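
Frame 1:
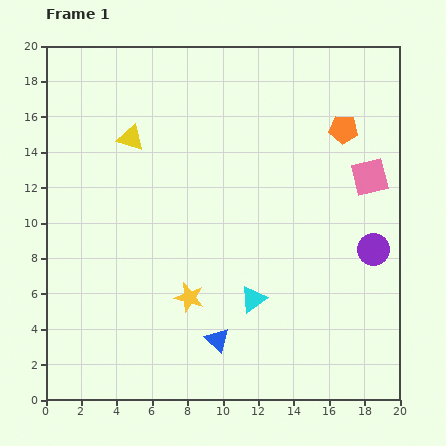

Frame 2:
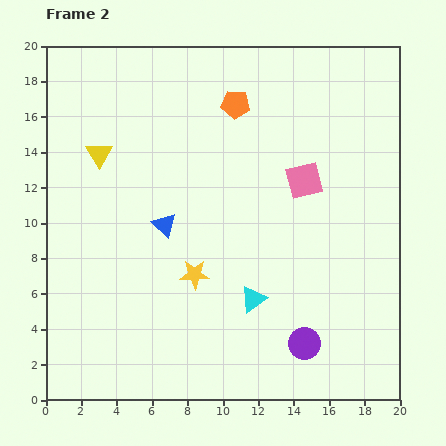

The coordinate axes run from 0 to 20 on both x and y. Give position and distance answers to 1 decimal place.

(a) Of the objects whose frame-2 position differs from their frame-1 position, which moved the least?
the yellow star

(moved 1.3)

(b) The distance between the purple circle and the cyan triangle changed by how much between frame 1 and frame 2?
-3.6

Distance in frame 1: 7.4. Distance in frame 2: 3.8.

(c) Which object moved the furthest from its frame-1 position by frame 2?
the blue triangle

(moved 7.2; next 6.6)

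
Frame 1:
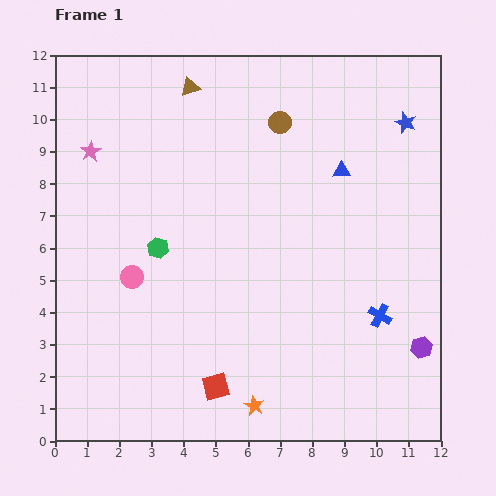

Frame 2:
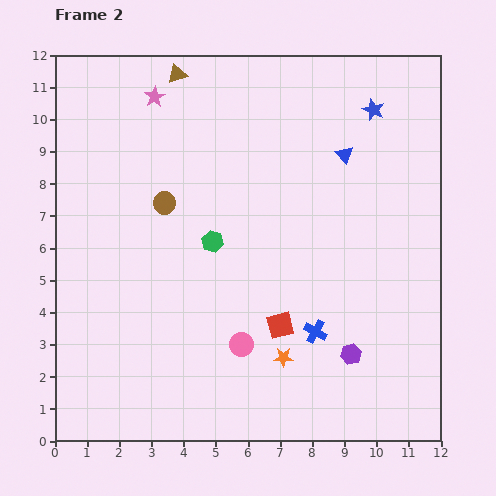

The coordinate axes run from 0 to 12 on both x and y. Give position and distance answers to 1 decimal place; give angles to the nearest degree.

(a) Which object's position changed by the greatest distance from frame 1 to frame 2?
the brown circle

(moved 4.4; next 4.0)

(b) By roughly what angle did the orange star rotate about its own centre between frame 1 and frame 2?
27° counter-clockwise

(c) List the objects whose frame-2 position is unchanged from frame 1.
none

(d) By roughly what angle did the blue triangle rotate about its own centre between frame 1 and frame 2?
50° clockwise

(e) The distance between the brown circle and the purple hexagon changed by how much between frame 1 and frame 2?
-0.8

Distance in frame 1: 8.3. Distance in frame 2: 7.5.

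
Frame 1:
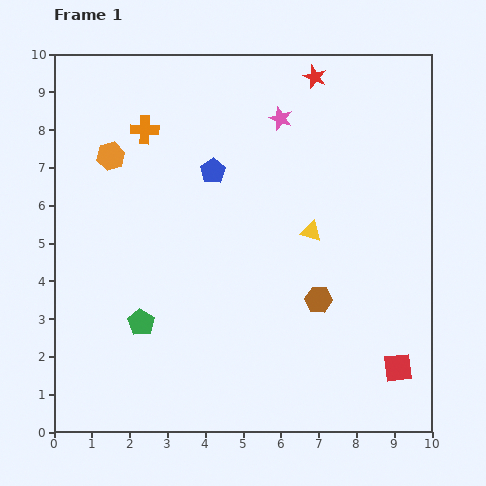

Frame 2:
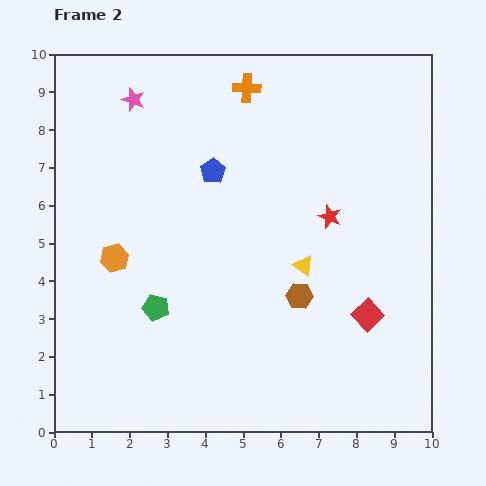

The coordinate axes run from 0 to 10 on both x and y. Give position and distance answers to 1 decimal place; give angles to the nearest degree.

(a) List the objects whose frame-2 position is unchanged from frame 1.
the blue pentagon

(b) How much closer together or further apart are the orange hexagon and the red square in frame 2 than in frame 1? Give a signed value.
-2.5

Distance in frame 1: 9.4. Distance in frame 2: 6.9.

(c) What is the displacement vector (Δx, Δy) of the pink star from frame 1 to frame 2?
(-3.9, 0.5)

The pink star was at (6.0, 8.3) in frame 1 and (2.1, 8.8) in frame 2.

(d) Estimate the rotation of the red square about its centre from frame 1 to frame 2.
37° counter-clockwise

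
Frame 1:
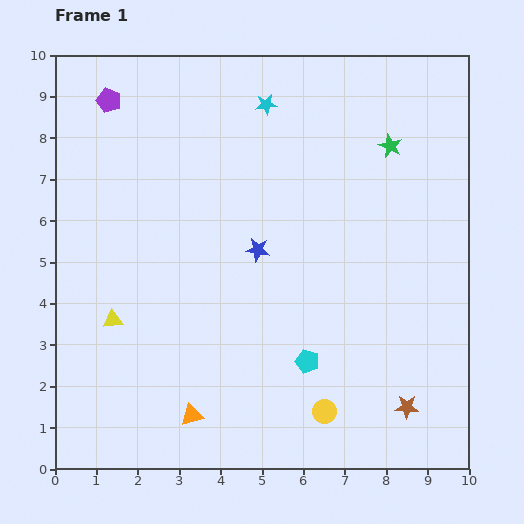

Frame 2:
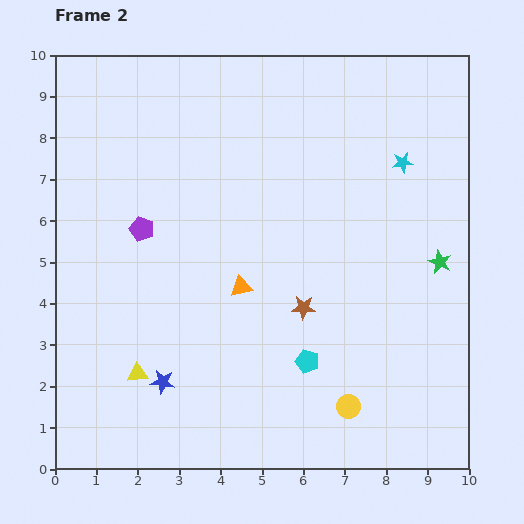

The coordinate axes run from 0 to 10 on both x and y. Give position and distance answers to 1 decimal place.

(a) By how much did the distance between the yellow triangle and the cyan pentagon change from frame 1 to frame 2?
-0.7

Distance in frame 1: 4.8. Distance in frame 2: 4.1.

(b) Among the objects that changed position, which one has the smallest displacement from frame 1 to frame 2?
the yellow circle

(moved 0.6)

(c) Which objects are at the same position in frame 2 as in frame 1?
the cyan pentagon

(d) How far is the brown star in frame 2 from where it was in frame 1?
3.5

The brown star moved from (8.5, 1.5) to (6.0, 3.9), a distance of √(2.5² + 2.4²) ≈ 3.5.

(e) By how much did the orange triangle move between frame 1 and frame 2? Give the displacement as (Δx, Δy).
(1.2, 3.1)

The orange triangle was at (3.3, 1.3) in frame 1 and (4.5, 4.4) in frame 2.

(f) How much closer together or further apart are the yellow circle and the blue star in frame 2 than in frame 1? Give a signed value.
+0.3

Distance in frame 1: 4.2. Distance in frame 2: 4.5.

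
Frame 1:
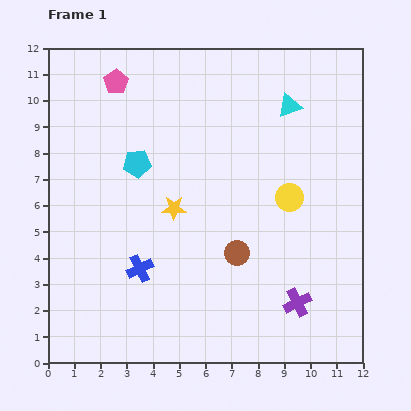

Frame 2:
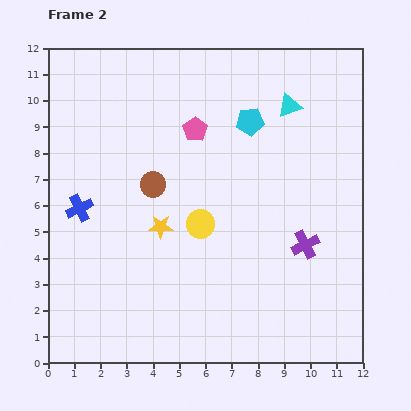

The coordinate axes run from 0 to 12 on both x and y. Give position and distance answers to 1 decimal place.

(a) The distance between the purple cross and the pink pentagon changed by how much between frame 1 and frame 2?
-4.8

Distance in frame 1: 10.9. Distance in frame 2: 6.1.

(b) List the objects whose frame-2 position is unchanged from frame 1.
the cyan triangle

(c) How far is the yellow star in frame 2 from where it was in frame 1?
0.9

The yellow star moved from (4.8, 5.9) to (4.3, 5.2), a distance of √(0.5² + 0.7²) ≈ 0.9.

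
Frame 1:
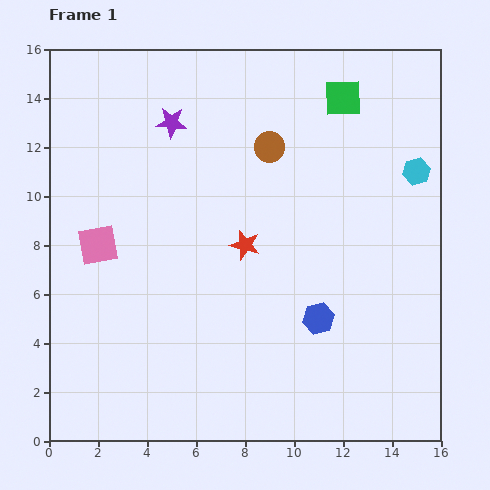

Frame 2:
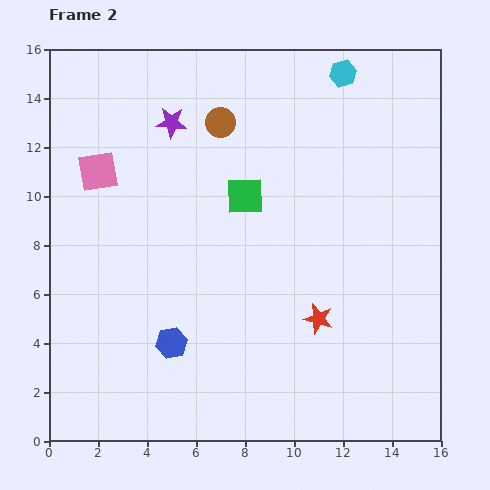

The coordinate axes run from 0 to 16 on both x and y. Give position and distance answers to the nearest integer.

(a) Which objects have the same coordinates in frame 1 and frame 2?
the purple star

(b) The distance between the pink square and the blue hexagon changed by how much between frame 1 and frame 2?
-1

Distance in frame 1: 9. Distance in frame 2: 8.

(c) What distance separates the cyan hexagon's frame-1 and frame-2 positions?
5

The cyan hexagon moved from (15, 11) to (12, 15), a distance of √(3² + 4²) ≈ 5.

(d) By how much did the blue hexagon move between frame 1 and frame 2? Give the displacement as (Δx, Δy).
(-6, -1)

The blue hexagon was at (11, 5) in frame 1 and (5, 4) in frame 2.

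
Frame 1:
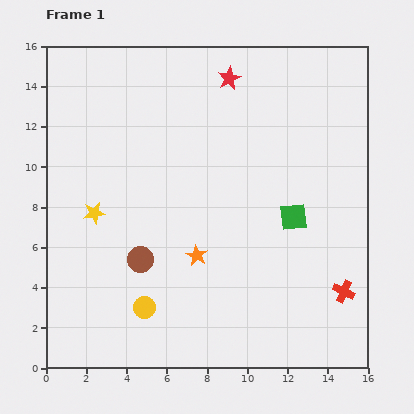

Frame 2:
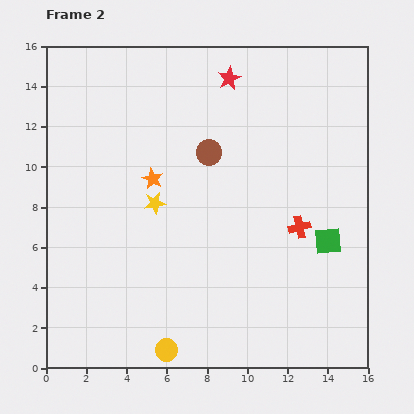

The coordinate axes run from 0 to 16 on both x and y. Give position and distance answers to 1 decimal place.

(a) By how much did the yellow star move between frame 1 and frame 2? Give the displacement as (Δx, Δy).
(3.0, 0.5)

The yellow star was at (2.4, 7.7) in frame 1 and (5.4, 8.2) in frame 2.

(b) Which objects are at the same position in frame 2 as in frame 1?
the red star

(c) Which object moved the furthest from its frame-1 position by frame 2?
the brown circle

(moved 6.3; next 4.4)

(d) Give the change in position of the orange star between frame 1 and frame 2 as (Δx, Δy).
(-2.2, 3.8)

The orange star was at (7.5, 5.6) in frame 1 and (5.3, 9.4) in frame 2.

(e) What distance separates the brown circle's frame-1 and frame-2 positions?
6.3

The brown circle moved from (4.7, 5.4) to (8.1, 10.7), a distance of √(3.4² + 5.3²) ≈ 6.3.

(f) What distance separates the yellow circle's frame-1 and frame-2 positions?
2.4

The yellow circle moved from (4.9, 3.0) to (6.0, 0.9), a distance of √(1.1² + 2.1²) ≈ 2.4.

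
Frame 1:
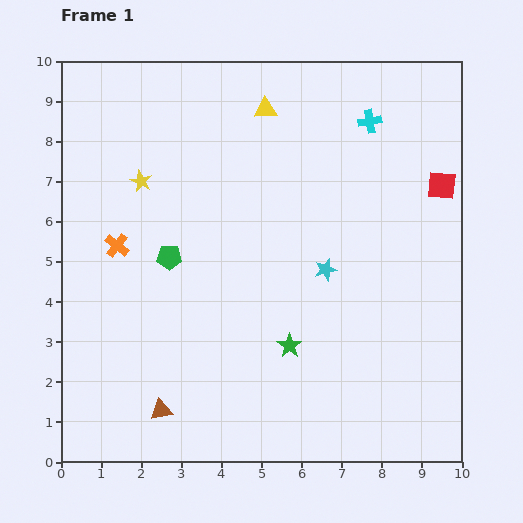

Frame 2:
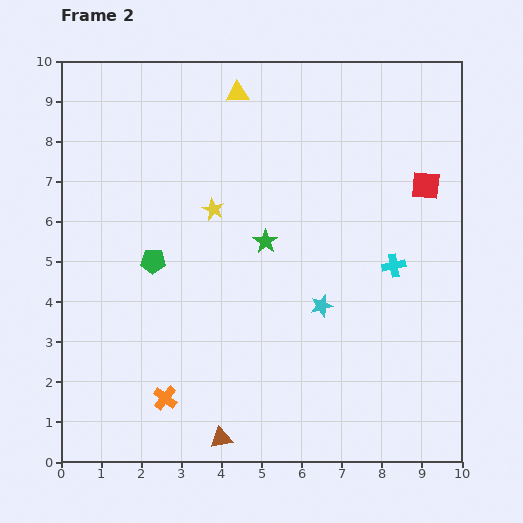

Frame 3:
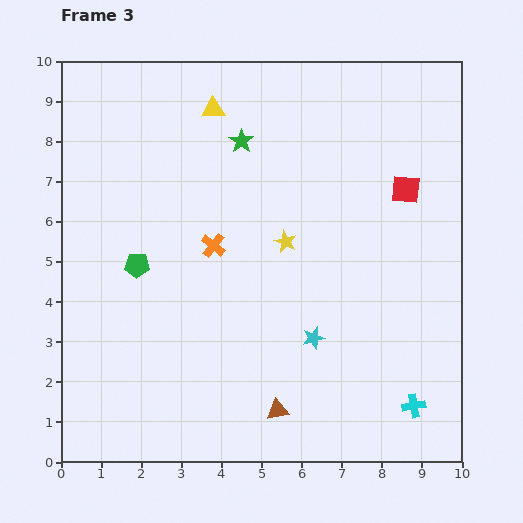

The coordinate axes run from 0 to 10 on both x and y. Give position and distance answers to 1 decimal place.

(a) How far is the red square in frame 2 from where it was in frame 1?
0.4

The red square moved from (9.5, 6.9) to (9.1, 6.9), a distance of √(0.4² + 0.0²) ≈ 0.4.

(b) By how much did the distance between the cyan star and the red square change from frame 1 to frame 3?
+0.8

Distance in frame 1: 3.6. Distance in frame 3: 4.4.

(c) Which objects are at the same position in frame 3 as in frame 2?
none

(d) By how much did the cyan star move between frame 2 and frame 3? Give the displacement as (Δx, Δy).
(-0.2, -0.8)

The cyan star was at (6.5, 3.9) in frame 2 and (6.3, 3.1) in frame 3.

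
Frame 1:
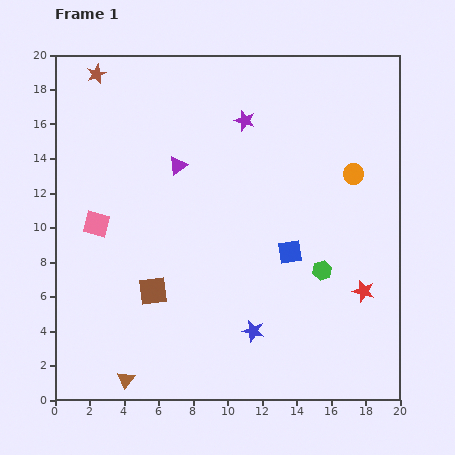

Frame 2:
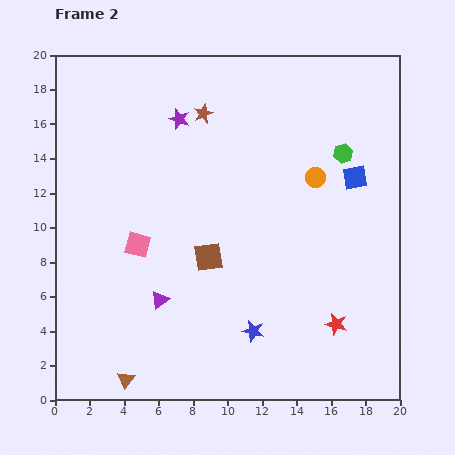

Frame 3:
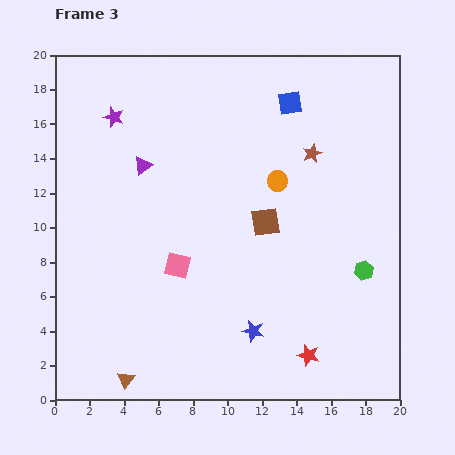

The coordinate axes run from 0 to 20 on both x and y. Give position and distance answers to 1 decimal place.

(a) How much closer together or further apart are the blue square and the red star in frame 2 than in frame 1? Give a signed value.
+3.7

Distance in frame 1: 4.9. Distance in frame 2: 8.6.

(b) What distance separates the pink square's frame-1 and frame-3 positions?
5.3

The pink square moved from (2.4, 10.2) to (7.1, 7.8), a distance of √(4.7² + 2.4²) ≈ 5.3.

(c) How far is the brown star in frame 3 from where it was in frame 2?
6.7

The brown star moved from (8.6, 16.6) to (14.9, 14.3), a distance of √(6.3² + 2.3²) ≈ 6.7.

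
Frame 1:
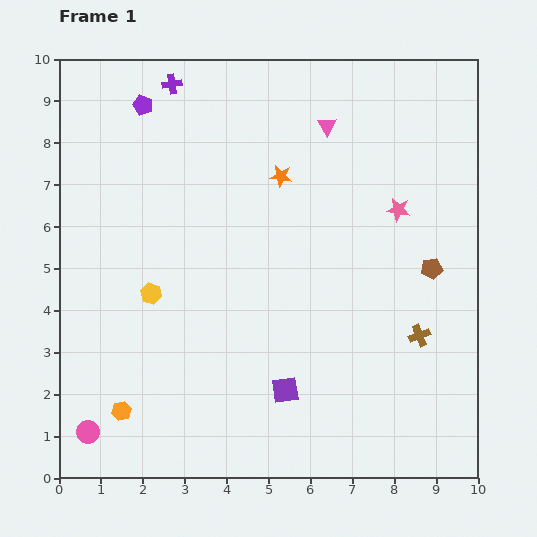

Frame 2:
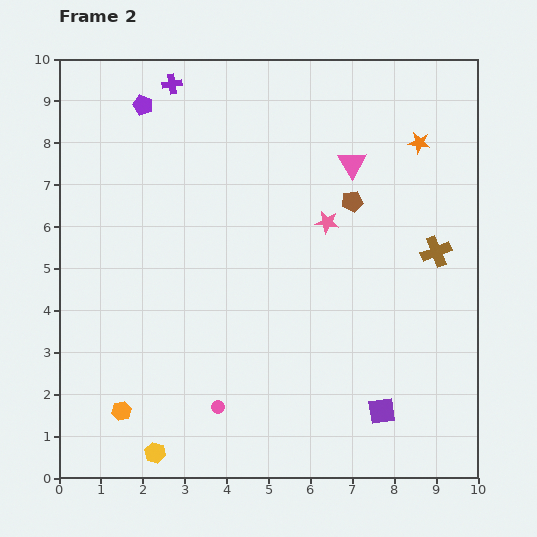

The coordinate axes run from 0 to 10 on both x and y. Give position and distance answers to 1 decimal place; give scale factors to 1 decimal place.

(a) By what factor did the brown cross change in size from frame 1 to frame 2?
1.4×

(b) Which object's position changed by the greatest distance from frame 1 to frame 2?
the yellow hexagon

(moved 3.8; next 3.4)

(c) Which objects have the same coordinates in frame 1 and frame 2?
the purple cross, the purple pentagon, the orange hexagon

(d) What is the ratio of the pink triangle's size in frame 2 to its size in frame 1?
1.5×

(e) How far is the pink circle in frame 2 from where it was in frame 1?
3.2

The pink circle moved from (0.7, 1.1) to (3.8, 1.7), a distance of √(3.1² + 0.6²) ≈ 3.2.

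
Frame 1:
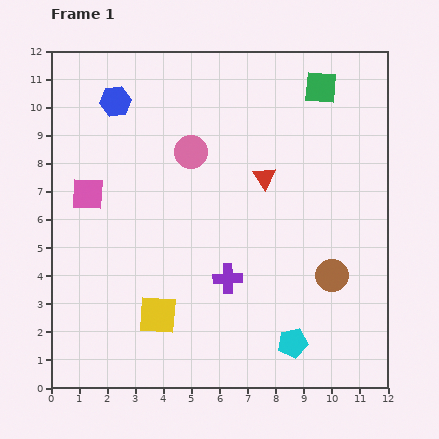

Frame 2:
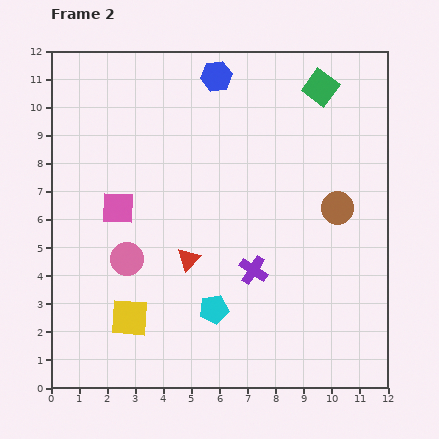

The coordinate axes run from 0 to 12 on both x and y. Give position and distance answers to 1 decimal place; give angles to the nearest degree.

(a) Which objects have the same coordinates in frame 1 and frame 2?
the green square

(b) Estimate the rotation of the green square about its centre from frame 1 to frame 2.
30° clockwise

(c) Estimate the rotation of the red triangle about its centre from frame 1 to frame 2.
19° clockwise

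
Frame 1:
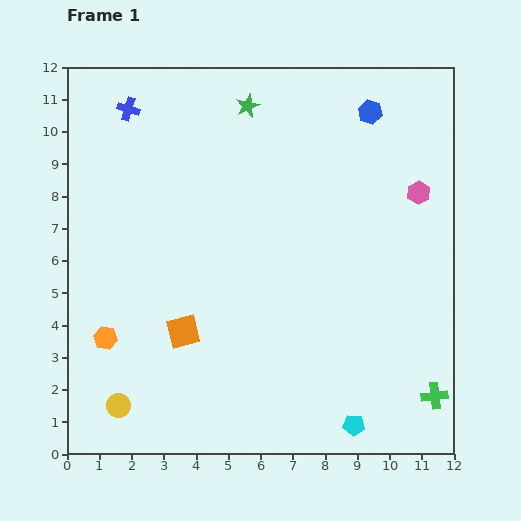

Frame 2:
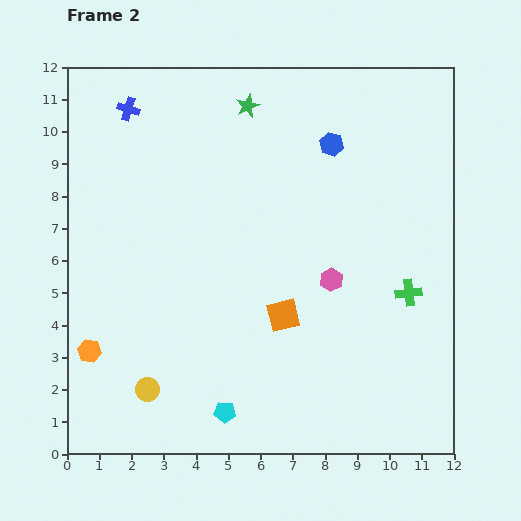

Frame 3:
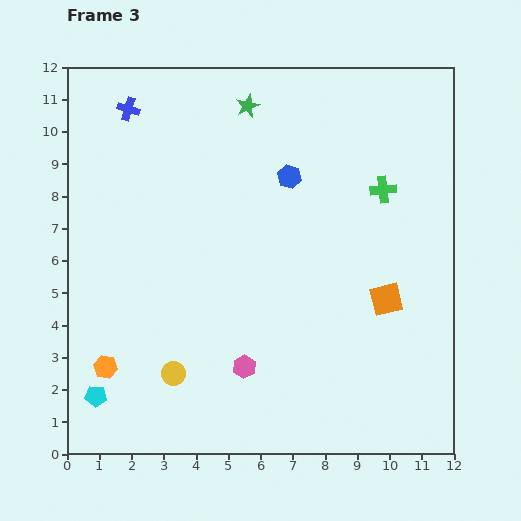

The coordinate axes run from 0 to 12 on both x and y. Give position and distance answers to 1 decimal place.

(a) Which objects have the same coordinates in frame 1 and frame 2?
the green star, the blue cross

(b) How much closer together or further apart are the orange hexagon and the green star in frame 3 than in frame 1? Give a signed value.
+0.8

Distance in frame 1: 8.4. Distance in frame 3: 9.2.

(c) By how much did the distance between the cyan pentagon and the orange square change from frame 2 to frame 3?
+6.0

Distance in frame 2: 3.5. Distance in frame 3: 9.5.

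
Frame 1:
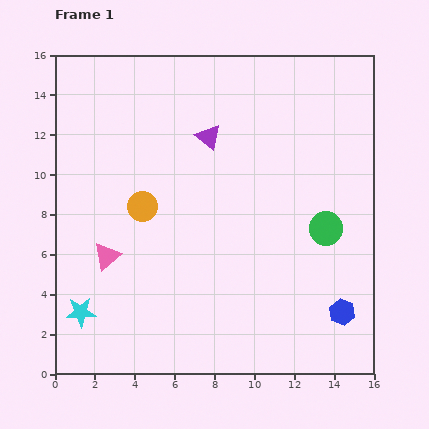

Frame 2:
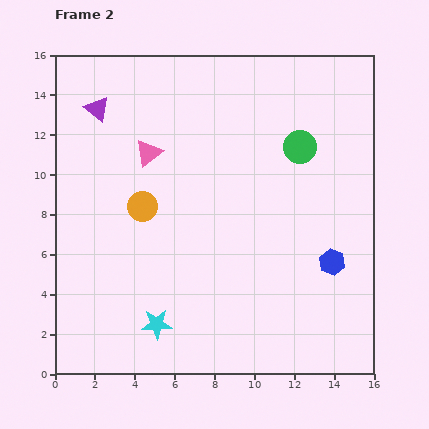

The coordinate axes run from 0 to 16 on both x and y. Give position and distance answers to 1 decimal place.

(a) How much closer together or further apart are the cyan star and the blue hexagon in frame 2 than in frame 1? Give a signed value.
-3.8

Distance in frame 1: 13.1. Distance in frame 2: 9.3.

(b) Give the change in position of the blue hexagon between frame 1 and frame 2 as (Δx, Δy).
(-0.5, 2.5)

The blue hexagon was at (14.4, 3.1) in frame 1 and (13.9, 5.6) in frame 2.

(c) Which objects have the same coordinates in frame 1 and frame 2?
the orange circle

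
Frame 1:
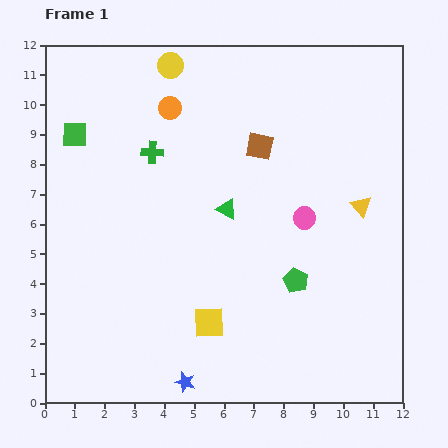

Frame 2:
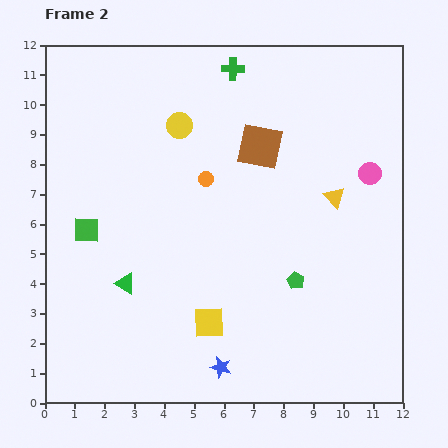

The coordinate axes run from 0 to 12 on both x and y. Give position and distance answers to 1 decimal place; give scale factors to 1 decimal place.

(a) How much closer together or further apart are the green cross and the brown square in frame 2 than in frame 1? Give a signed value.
-0.8

Distance in frame 1: 3.6. Distance in frame 2: 2.8.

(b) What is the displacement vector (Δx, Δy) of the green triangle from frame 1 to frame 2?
(-3.4, -2.5)

The green triangle was at (6.1, 6.5) in frame 1 and (2.7, 4.0) in frame 2.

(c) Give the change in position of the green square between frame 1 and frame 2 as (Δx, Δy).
(0.4, -3.2)

The green square was at (1.0, 9.0) in frame 1 and (1.4, 5.8) in frame 2.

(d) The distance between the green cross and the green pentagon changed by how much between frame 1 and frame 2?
+1.0

Distance in frame 1: 6.4. Distance in frame 2: 7.4.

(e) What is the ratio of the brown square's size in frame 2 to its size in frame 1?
1.6×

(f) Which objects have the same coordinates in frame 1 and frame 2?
the brown square, the green pentagon, the yellow square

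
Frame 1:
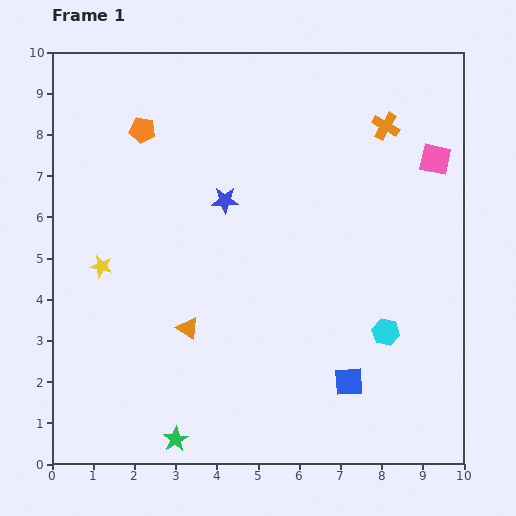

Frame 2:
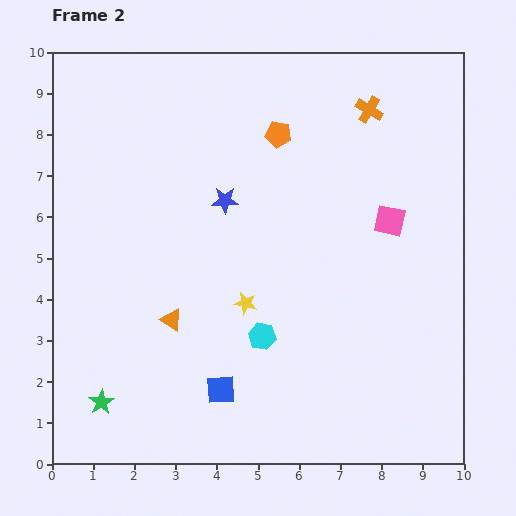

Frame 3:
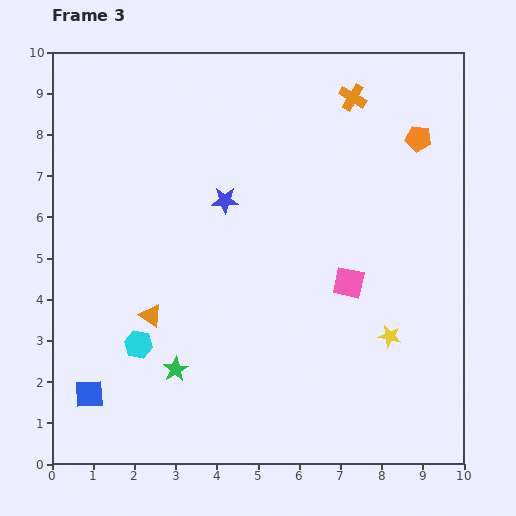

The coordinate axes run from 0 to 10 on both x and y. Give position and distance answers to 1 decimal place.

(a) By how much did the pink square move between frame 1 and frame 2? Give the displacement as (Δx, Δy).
(-1.1, -1.5)

The pink square was at (9.3, 7.4) in frame 1 and (8.2, 5.9) in frame 2.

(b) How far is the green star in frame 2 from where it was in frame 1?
2.0

The green star moved from (3.0, 0.6) to (1.2, 1.5), a distance of √(1.8² + 0.9²) ≈ 2.0.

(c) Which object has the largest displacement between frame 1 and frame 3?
the yellow star

(moved 7.2; next 6.7)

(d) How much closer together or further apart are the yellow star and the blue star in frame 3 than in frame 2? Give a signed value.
+2.7

Distance in frame 2: 2.5. Distance in frame 3: 5.2.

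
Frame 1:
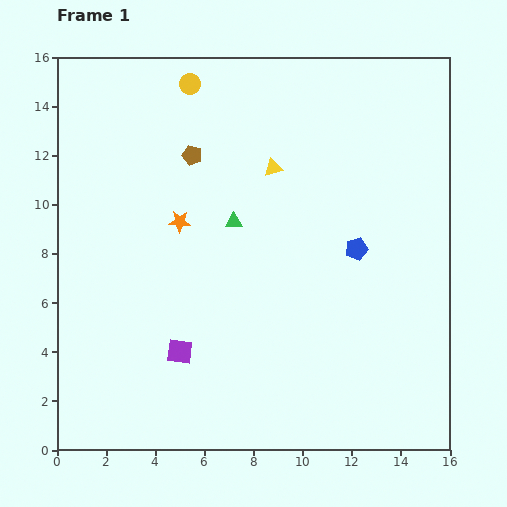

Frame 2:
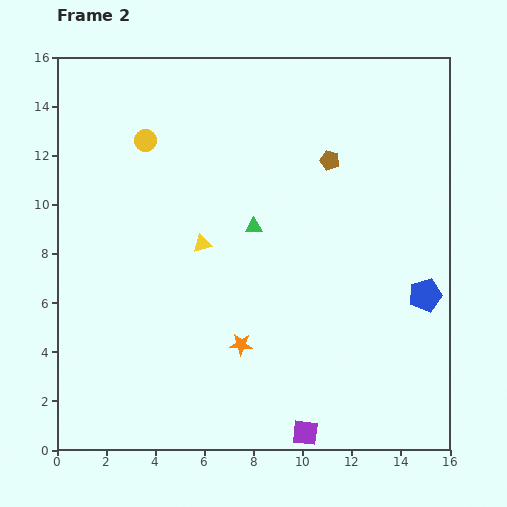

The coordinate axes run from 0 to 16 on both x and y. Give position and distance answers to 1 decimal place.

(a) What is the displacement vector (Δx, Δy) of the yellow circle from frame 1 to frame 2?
(-1.8, -2.3)

The yellow circle was at (5.4, 14.9) in frame 1 and (3.6, 12.6) in frame 2.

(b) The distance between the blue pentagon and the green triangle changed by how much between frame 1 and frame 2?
+2.4

Distance in frame 1: 5.1. Distance in frame 2: 7.5.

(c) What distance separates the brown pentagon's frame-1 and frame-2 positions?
5.6

The brown pentagon moved from (5.5, 12.0) to (11.1, 11.8), a distance of √(5.6² + 0.2²) ≈ 5.6.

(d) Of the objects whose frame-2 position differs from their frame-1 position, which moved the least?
the green triangle

(moved 0.8)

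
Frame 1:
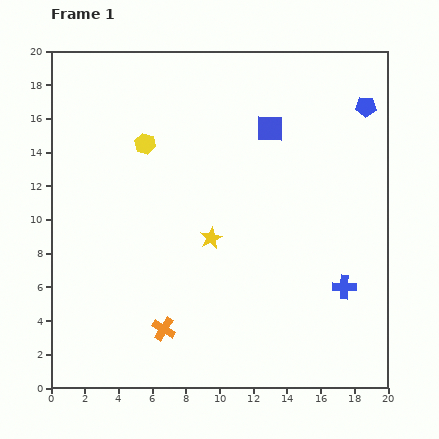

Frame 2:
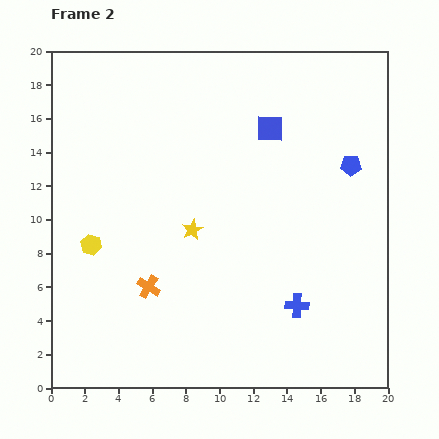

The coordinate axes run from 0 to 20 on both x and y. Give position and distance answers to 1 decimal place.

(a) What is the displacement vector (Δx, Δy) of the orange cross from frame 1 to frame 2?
(-0.9, 2.5)

The orange cross was at (6.7, 3.5) in frame 1 and (5.8, 6.0) in frame 2.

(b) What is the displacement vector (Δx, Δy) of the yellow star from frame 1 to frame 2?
(-1.1, 0.5)

The yellow star was at (9.5, 8.9) in frame 1 and (8.4, 9.4) in frame 2.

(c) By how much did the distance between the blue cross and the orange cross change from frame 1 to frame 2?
-2.1

Distance in frame 1: 11.0. Distance in frame 2: 8.9.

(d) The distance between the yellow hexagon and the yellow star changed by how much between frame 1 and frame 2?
-0.7

Distance in frame 1: 6.8. Distance in frame 2: 6.1.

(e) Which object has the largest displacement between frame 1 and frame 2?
the yellow hexagon

(moved 6.8; next 3.6)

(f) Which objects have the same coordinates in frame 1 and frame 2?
the blue square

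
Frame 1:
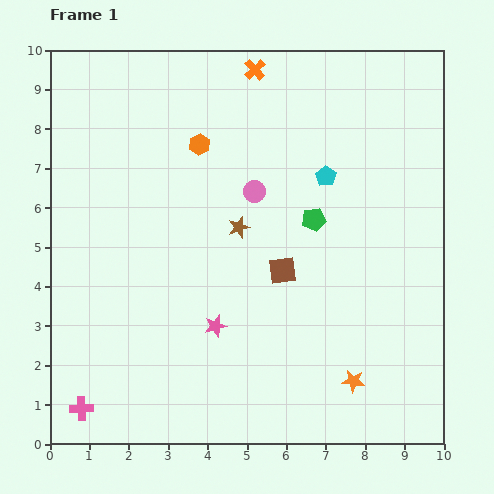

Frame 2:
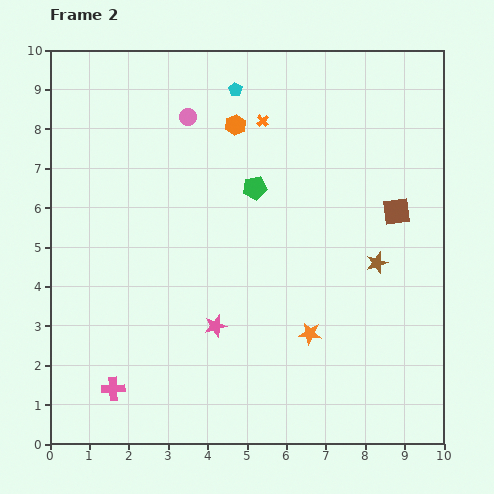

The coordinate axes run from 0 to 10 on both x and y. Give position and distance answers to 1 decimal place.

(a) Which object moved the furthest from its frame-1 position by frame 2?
the brown star

(moved 3.6; next 3.3)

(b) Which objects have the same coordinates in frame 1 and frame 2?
the pink star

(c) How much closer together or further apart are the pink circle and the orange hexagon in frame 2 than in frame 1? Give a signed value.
-0.6

Distance in frame 1: 1.8. Distance in frame 2: 1.2.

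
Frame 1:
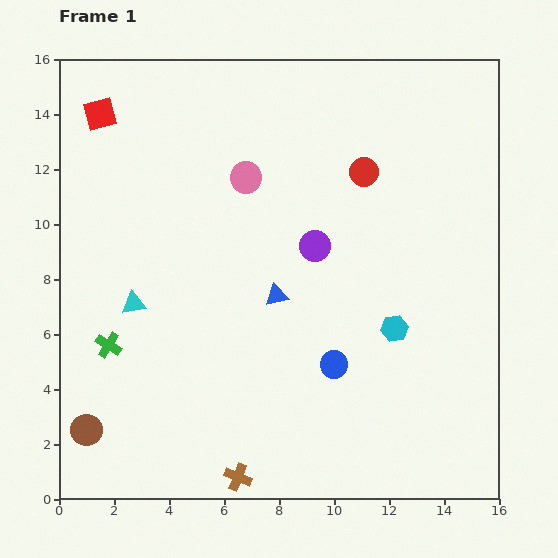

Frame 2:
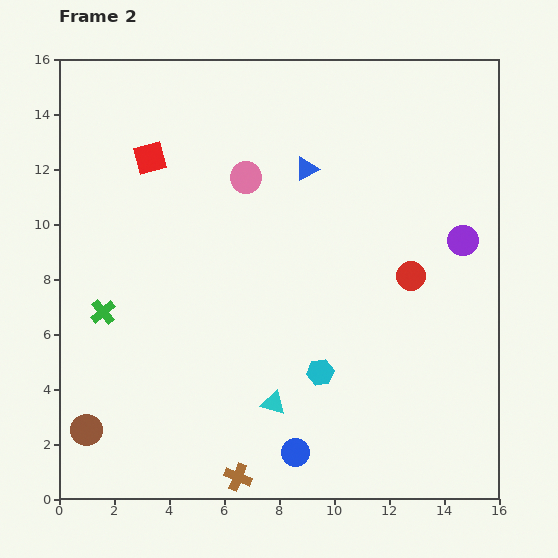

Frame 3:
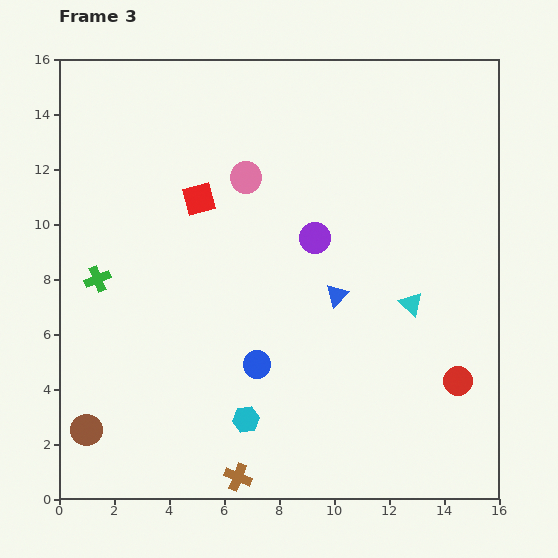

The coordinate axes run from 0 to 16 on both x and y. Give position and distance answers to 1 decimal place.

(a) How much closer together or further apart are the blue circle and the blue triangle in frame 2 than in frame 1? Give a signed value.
+7.0

Distance in frame 1: 3.3. Distance in frame 2: 10.3.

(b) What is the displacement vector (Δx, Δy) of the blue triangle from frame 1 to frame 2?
(1.1, 4.6)

The blue triangle was at (7.9, 7.4) in frame 1 and (9.0, 12.0) in frame 2.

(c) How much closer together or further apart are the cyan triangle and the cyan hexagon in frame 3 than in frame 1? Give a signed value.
-2.2

Distance in frame 1: 9.5. Distance in frame 3: 7.3.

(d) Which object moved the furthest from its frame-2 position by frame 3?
the cyan triangle

(moved 6.2; next 5.4)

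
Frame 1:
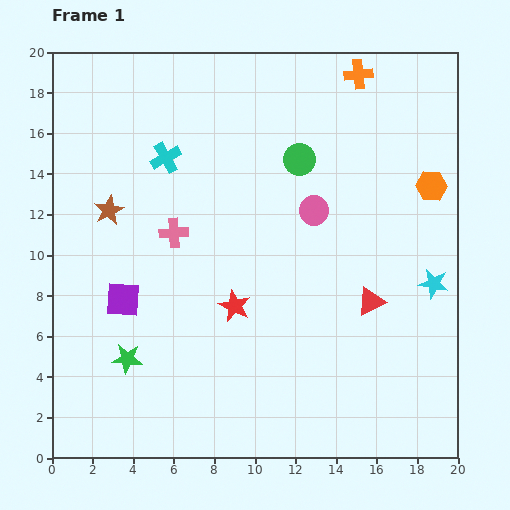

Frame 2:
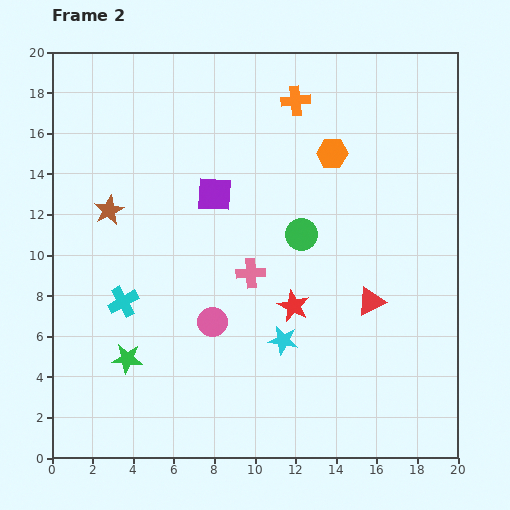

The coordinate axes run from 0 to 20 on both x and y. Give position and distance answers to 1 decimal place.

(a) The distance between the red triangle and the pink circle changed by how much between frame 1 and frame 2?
+2.6

Distance in frame 1: 5.3. Distance in frame 2: 7.9.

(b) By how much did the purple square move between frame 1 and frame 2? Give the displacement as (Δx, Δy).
(4.5, 5.2)

The purple square was at (3.5, 7.8) in frame 1 and (8.0, 13.0) in frame 2.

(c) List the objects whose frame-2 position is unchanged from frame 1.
the red triangle, the brown star, the green star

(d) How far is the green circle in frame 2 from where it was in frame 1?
3.7

The green circle moved from (12.2, 14.7) to (12.3, 11.0), a distance of √(0.1² + 3.7²) ≈ 3.7.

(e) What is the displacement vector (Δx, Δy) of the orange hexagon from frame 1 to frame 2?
(-4.9, 1.6)

The orange hexagon was at (18.7, 13.4) in frame 1 and (13.8, 15.0) in frame 2.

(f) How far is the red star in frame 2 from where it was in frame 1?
2.9

The red star moved from (9.0, 7.5) to (11.9, 7.5), a distance of √(2.9² + 0.0²) ≈ 2.9.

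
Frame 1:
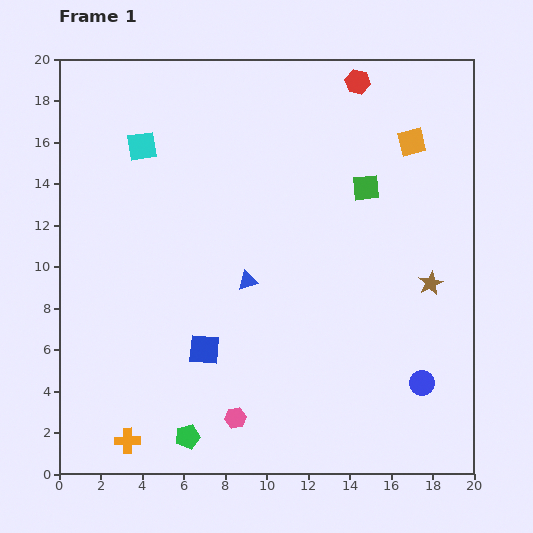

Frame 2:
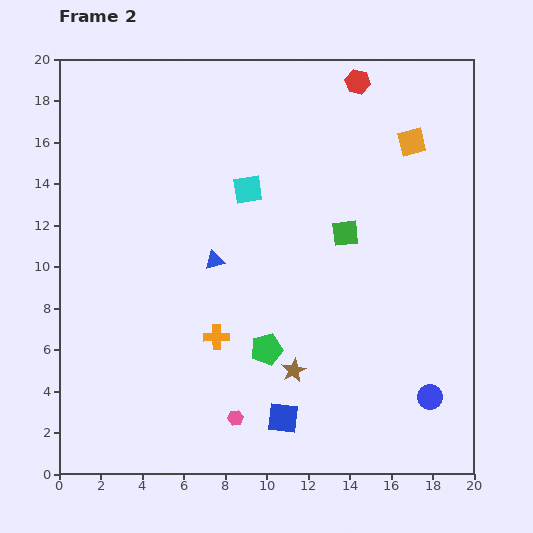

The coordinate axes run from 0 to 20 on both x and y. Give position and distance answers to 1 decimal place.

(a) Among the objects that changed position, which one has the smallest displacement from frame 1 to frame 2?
the blue circle

(moved 0.8)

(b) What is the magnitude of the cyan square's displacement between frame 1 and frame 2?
5.5

The cyan square moved from (4.0, 15.8) to (9.1, 13.7), a distance of √(5.1² + 2.1²) ≈ 5.5.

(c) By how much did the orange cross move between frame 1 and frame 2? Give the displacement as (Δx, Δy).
(4.3, 5.0)

The orange cross was at (3.3, 1.6) in frame 1 and (7.6, 6.6) in frame 2.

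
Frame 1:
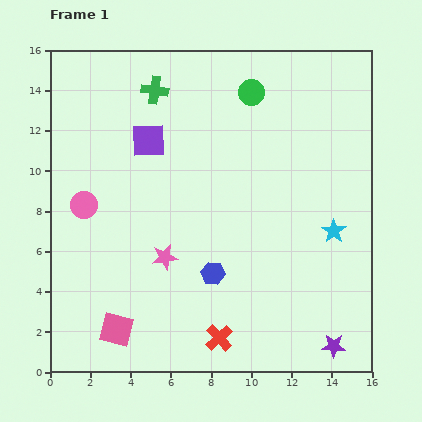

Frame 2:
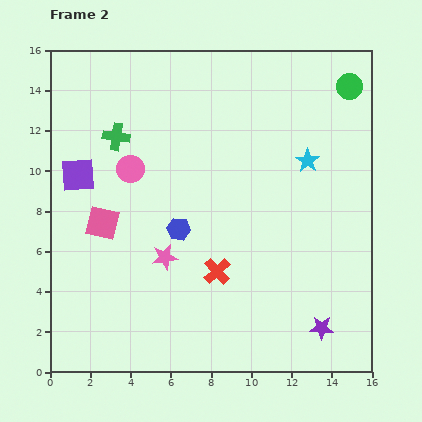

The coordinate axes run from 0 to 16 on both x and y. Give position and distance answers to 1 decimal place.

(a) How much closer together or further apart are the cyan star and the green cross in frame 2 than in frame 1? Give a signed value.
-1.7

Distance in frame 1: 11.3. Distance in frame 2: 9.6.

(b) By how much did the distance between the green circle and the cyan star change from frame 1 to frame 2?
-3.7

Distance in frame 1: 8.0. Distance in frame 2: 4.3.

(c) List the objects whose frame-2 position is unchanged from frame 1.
the pink star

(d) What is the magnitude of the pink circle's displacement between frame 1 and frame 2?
2.9

The pink circle moved from (1.7, 8.3) to (4.0, 10.1), a distance of √(2.3² + 1.8²) ≈ 2.9.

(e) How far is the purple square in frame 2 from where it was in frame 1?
3.9

The purple square moved from (4.9, 11.5) to (1.4, 9.8), a distance of √(3.5² + 1.7²) ≈ 3.9.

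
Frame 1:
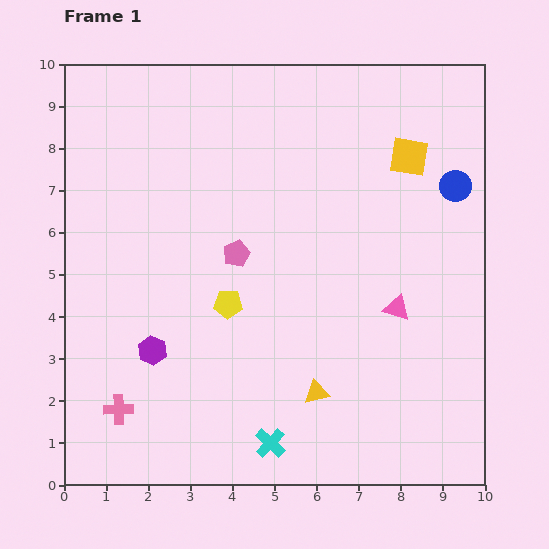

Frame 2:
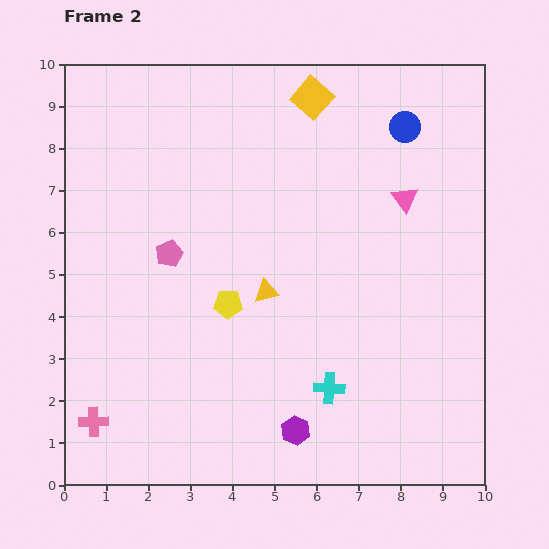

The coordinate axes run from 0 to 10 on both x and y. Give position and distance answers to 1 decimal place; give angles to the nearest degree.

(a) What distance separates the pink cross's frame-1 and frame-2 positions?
0.7

The pink cross moved from (1.3, 1.8) to (0.7, 1.5), a distance of √(0.6² + 0.3²) ≈ 0.7.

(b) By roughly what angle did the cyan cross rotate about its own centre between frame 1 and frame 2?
39° counter-clockwise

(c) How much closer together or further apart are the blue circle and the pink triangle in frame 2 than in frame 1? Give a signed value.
-1.5

Distance in frame 1: 3.2. Distance in frame 2: 1.7.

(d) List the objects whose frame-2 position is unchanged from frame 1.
the yellow pentagon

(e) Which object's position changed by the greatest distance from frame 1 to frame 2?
the purple hexagon

(moved 3.9; next 2.7)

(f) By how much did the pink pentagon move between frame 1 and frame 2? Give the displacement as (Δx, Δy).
(-1.6, 0.0)

The pink pentagon was at (4.1, 5.5) in frame 1 and (2.5, 5.5) in frame 2.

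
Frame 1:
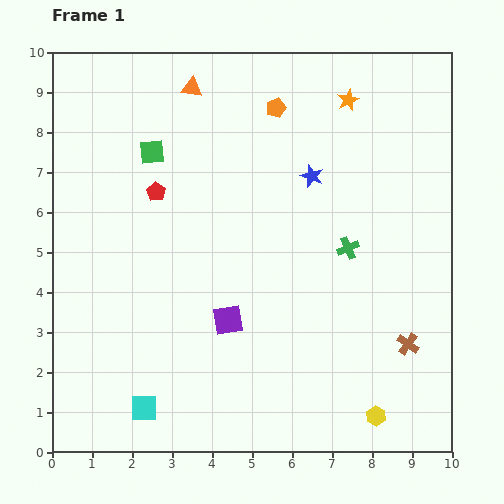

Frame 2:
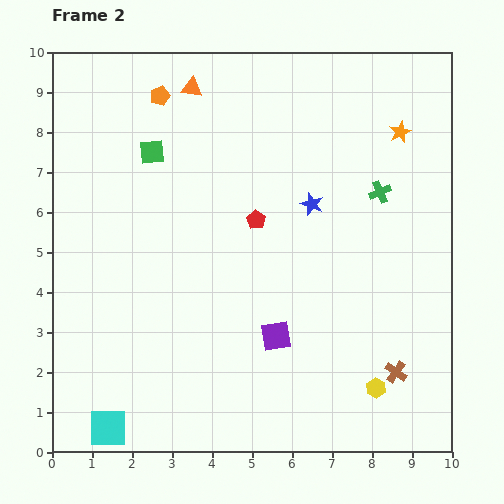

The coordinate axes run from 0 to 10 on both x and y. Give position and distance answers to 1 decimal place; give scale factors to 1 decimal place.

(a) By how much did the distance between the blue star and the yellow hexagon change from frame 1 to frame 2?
-1.3

Distance in frame 1: 6.2. Distance in frame 2: 4.9.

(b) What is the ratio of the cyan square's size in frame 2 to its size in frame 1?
1.4×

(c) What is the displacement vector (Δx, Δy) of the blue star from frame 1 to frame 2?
(0.0, -0.7)

The blue star was at (6.5, 6.9) in frame 1 and (6.5, 6.2) in frame 2.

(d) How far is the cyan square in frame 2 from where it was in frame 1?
1.0

The cyan square moved from (2.3, 1.1) to (1.4, 0.6), a distance of √(0.9² + 0.5²) ≈ 1.0.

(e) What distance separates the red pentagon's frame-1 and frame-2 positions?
2.6

The red pentagon moved from (2.6, 6.5) to (5.1, 5.8), a distance of √(2.5² + 0.7²) ≈ 2.6.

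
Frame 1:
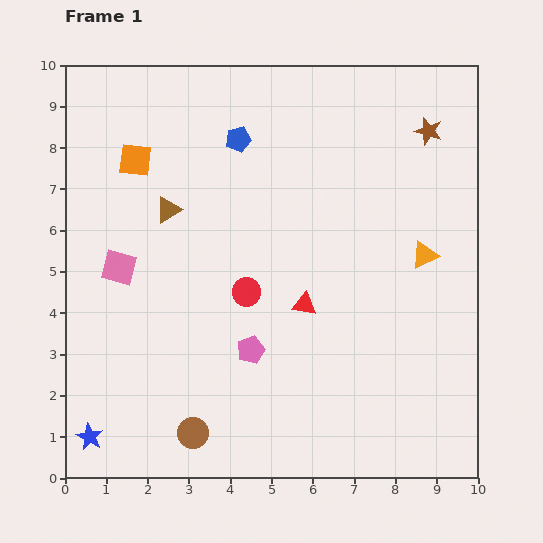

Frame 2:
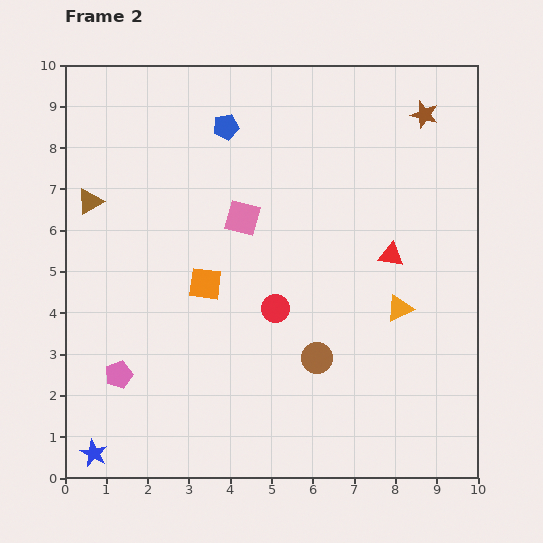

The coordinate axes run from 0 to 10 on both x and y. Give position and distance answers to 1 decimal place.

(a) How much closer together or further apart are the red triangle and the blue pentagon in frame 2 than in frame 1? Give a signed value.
+0.8

Distance in frame 1: 4.3. Distance in frame 2: 5.1.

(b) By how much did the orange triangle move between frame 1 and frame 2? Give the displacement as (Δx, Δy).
(-0.6, -1.3)

The orange triangle was at (8.7, 5.4) in frame 1 and (8.1, 4.1) in frame 2.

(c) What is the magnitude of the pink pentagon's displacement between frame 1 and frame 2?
3.3

The pink pentagon moved from (4.5, 3.1) to (1.3, 2.5), a distance of √(3.2² + 0.6²) ≈ 3.3.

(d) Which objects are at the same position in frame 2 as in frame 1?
none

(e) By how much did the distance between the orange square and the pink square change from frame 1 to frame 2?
-0.8

Distance in frame 1: 2.6. Distance in frame 2: 1.8.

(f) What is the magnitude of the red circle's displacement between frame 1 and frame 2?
0.8

The red circle moved from (4.4, 4.5) to (5.1, 4.1), a distance of √(0.7² + 0.4²) ≈ 0.8.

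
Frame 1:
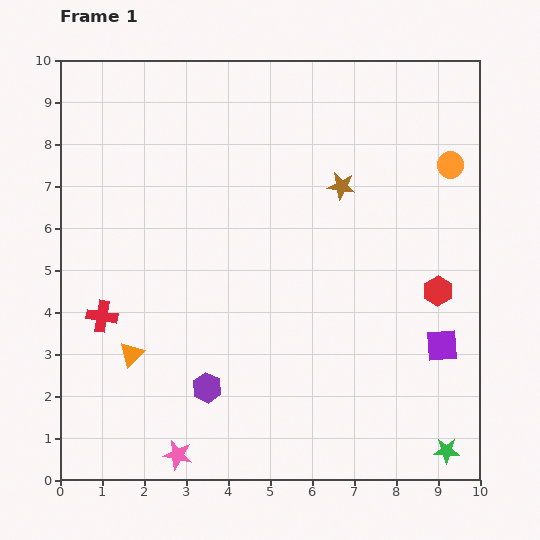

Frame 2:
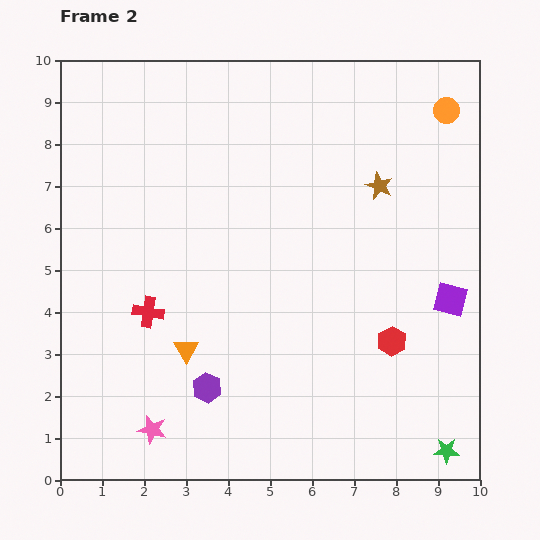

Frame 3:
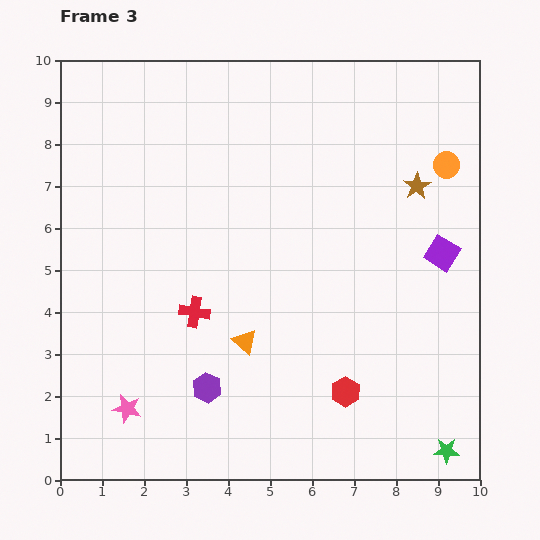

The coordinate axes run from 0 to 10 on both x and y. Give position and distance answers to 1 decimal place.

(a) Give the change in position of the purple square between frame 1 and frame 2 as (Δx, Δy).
(0.2, 1.1)

The purple square was at (9.1, 3.2) in frame 1 and (9.3, 4.3) in frame 2.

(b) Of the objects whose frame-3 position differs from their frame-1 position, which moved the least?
the orange circle

(moved 0.1)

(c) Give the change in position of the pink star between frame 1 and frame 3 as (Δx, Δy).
(-1.2, 1.1)

The pink star was at (2.8, 0.6) in frame 1 and (1.6, 1.7) in frame 3.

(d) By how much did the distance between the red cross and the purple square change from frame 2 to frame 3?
-1.1

Distance in frame 2: 7.2. Distance in frame 3: 6.1.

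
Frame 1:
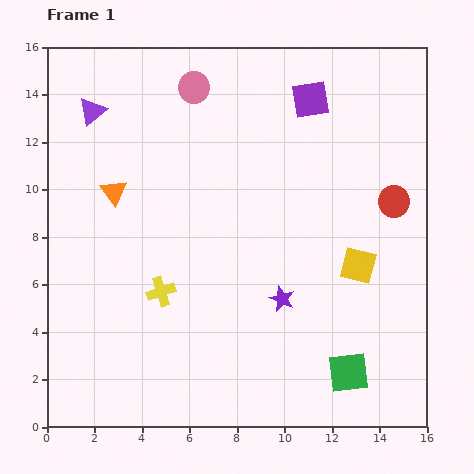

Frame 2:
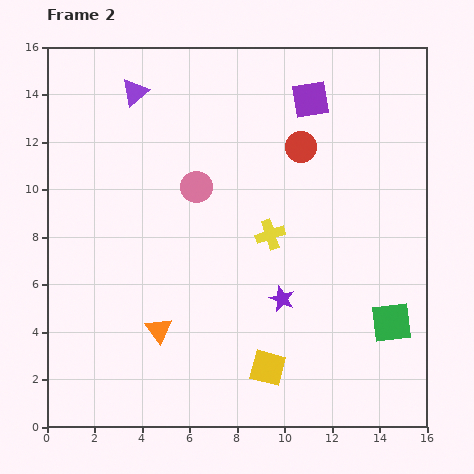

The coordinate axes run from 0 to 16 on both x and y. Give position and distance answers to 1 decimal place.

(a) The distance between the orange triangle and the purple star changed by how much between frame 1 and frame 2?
-3.0

Distance in frame 1: 8.4. Distance in frame 2: 5.4.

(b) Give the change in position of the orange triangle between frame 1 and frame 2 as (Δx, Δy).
(1.9, -5.8)

The orange triangle was at (2.8, 9.9) in frame 1 and (4.7, 4.1) in frame 2.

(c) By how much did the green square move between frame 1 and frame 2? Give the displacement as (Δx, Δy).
(1.8, 2.1)

The green square was at (12.7, 2.3) in frame 1 and (14.5, 4.4) in frame 2.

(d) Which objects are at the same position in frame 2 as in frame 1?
the purple star, the purple square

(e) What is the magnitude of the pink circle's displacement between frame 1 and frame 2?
4.2

The pink circle moved from (6.2, 14.3) to (6.3, 10.1), a distance of √(0.1² + 4.2²) ≈ 4.2.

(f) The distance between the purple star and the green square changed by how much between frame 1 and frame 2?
+0.5

Distance in frame 1: 4.2. Distance in frame 2: 4.7.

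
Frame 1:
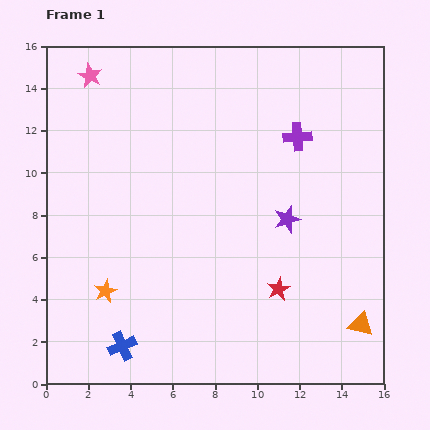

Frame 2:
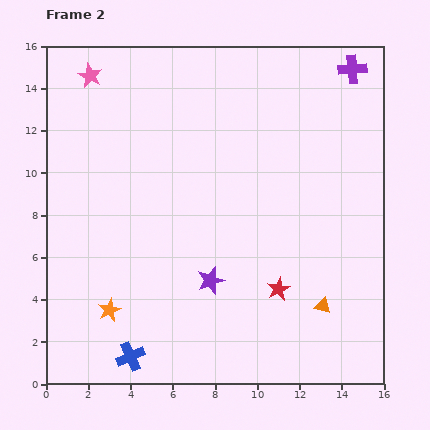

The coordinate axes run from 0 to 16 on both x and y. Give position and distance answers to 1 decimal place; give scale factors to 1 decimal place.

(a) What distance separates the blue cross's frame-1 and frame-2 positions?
0.6

The blue cross moved from (3.6, 1.8) to (4.0, 1.3), a distance of √(0.4² + 0.5²) ≈ 0.6.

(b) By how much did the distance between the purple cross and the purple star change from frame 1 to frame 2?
+8.1

Distance in frame 1: 3.9. Distance in frame 2: 12.0.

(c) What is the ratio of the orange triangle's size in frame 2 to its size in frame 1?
0.7×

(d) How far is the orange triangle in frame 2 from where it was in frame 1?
2.0

The orange triangle moved from (14.9, 2.8) to (13.1, 3.7), a distance of √(1.8² + 0.9²) ≈ 2.0.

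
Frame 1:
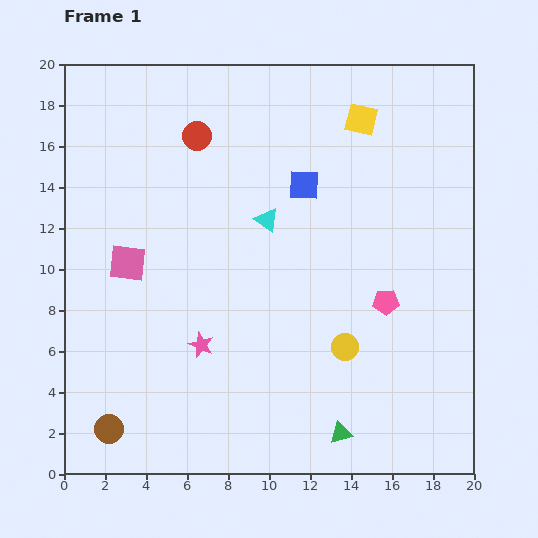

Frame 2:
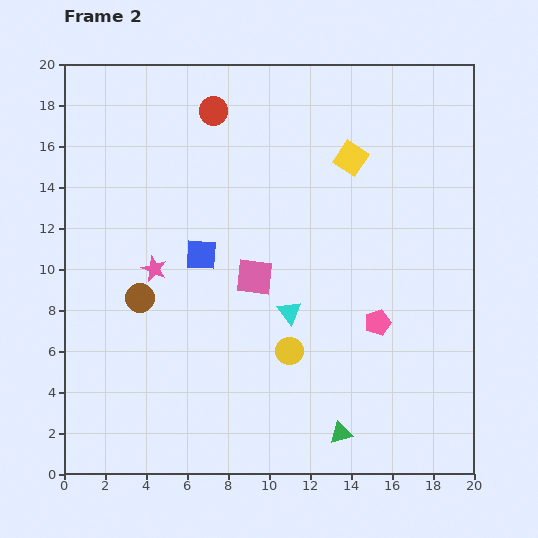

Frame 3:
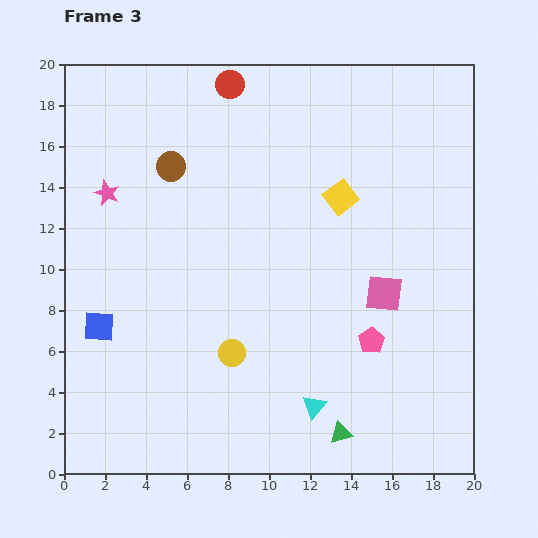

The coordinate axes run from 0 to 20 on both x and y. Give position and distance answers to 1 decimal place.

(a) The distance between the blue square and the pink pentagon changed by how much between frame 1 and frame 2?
+2.2

Distance in frame 1: 7.0. Distance in frame 2: 9.2.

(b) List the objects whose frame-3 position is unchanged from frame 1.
the green triangle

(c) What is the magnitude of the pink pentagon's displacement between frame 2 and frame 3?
0.9

The pink pentagon moved from (15.3, 7.4) to (15.0, 6.5), a distance of √(0.3² + 0.9²) ≈ 0.9.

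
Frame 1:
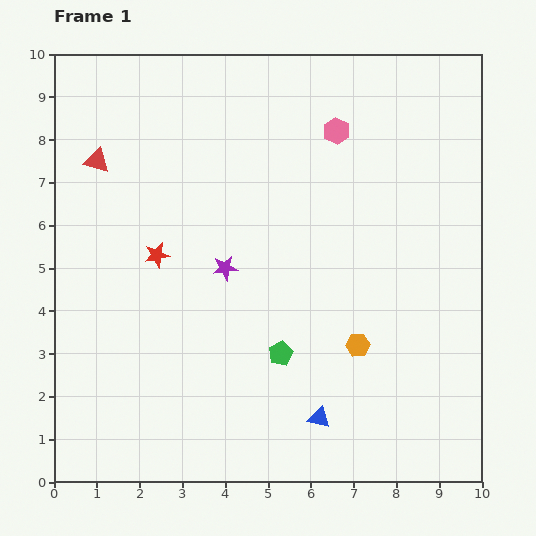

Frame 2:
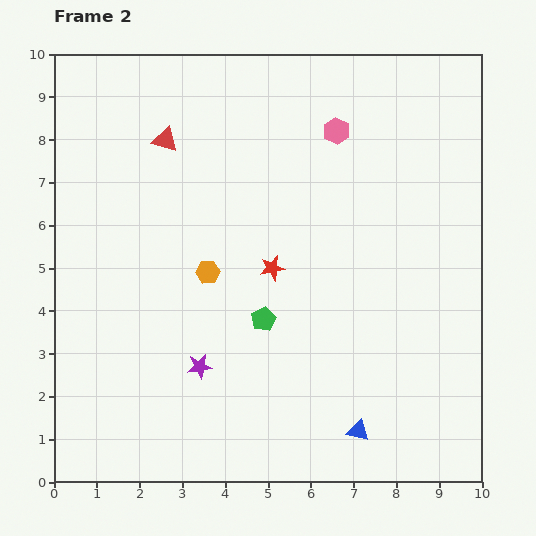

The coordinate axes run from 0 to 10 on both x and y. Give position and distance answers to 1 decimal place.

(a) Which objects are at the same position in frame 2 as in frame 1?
the pink hexagon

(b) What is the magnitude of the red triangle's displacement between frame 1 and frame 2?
1.7

The red triangle moved from (1.0, 7.5) to (2.6, 8.0), a distance of √(1.6² + 0.5²) ≈ 1.7.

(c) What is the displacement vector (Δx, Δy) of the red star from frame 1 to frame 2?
(2.7, -0.3)

The red star was at (2.4, 5.3) in frame 1 and (5.1, 5.0) in frame 2.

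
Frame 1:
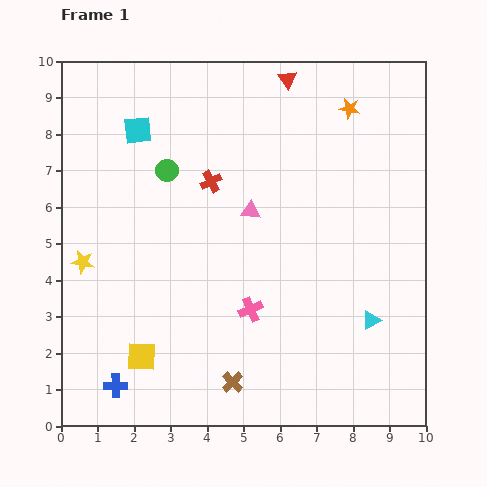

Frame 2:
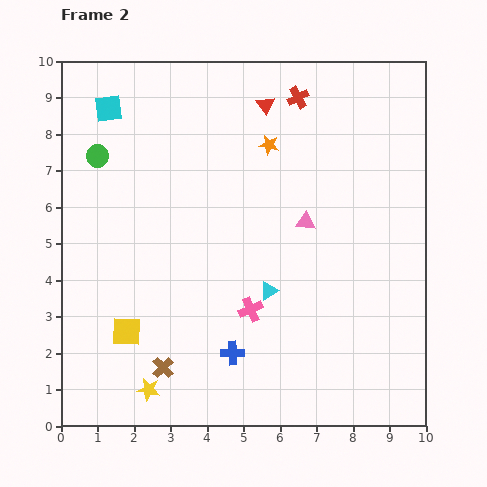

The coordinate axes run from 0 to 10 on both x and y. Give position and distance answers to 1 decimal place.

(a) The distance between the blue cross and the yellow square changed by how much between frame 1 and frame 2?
+1.9

Distance in frame 1: 1.1. Distance in frame 2: 3.0.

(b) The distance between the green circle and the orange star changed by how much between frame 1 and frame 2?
-0.6

Distance in frame 1: 5.3. Distance in frame 2: 4.7.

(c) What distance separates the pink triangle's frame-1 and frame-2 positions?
1.5

The pink triangle moved from (5.2, 5.9) to (6.7, 5.6), a distance of √(1.5² + 0.3²) ≈ 1.5.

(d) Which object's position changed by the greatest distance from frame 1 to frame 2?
the yellow star

(moved 3.9; next 3.3)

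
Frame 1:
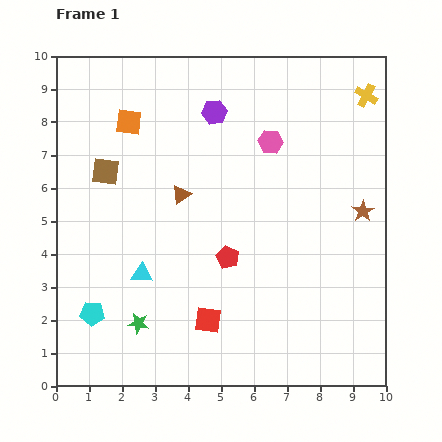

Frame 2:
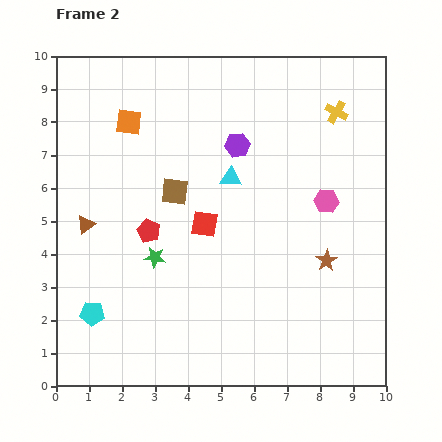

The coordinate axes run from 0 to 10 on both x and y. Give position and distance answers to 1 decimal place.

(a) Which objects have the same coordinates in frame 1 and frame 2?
the orange square, the cyan pentagon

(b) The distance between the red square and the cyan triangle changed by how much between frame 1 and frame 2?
-0.8

Distance in frame 1: 2.4. Distance in frame 2: 1.6.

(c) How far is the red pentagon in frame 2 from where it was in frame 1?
2.5

The red pentagon moved from (5.2, 3.9) to (2.8, 4.7), a distance of √(2.4² + 0.8²) ≈ 2.5.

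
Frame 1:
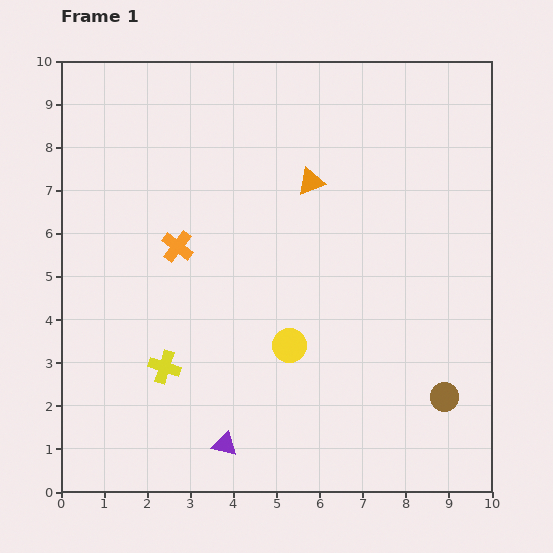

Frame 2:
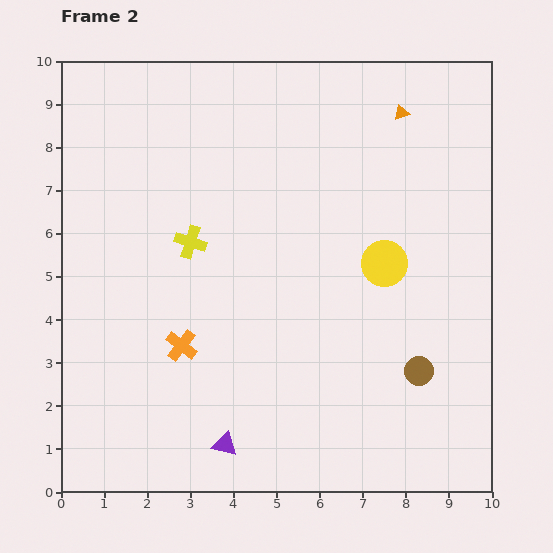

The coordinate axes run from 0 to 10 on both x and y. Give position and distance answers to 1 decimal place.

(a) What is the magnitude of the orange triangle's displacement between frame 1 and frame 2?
2.6

The orange triangle moved from (5.8, 7.2) to (7.9, 8.8), a distance of √(2.1² + 1.6²) ≈ 2.6.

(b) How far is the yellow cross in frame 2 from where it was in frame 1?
3.0

The yellow cross moved from (2.4, 2.9) to (3.0, 5.8), a distance of √(0.6² + 2.9²) ≈ 3.0.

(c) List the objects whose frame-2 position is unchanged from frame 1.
the purple triangle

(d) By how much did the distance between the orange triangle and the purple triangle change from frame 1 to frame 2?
+2.3

Distance in frame 1: 6.4. Distance in frame 2: 8.7.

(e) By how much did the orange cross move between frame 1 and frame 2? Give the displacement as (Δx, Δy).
(0.1, -2.3)

The orange cross was at (2.7, 5.7) in frame 1 and (2.8, 3.4) in frame 2.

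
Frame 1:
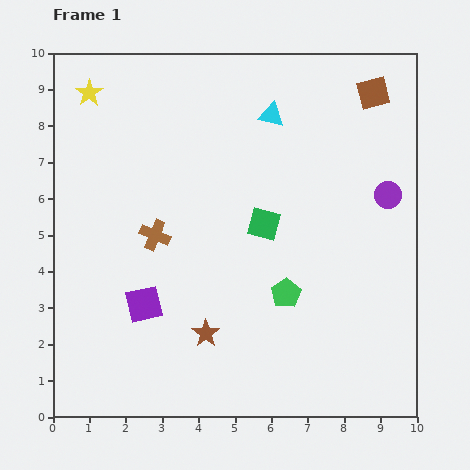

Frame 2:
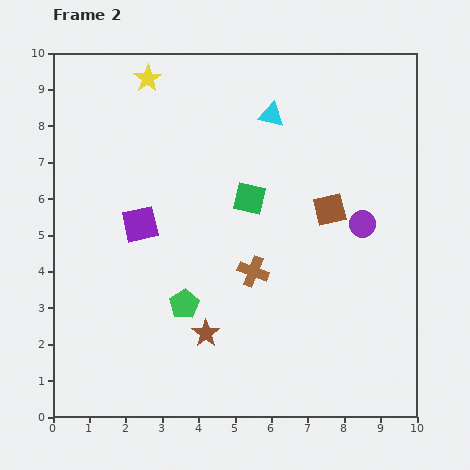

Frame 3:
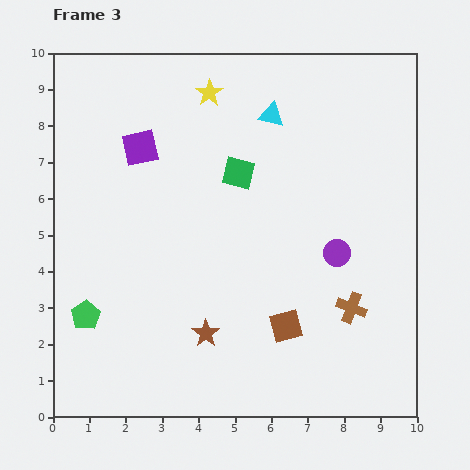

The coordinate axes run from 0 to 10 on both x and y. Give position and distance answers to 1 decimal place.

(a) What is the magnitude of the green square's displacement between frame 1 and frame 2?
0.8

The green square moved from (5.8, 5.3) to (5.4, 6.0), a distance of √(0.4² + 0.7²) ≈ 0.8.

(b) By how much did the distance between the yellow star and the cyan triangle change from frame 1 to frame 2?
-1.5

Distance in frame 1: 5.0. Distance in frame 2: 3.5.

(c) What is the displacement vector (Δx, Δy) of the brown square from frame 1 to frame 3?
(-2.4, -6.4)

The brown square was at (8.8, 8.9) in frame 1 and (6.4, 2.5) in frame 3.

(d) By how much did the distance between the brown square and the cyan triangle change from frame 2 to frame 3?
+2.7

Distance in frame 2: 3.1. Distance in frame 3: 5.8.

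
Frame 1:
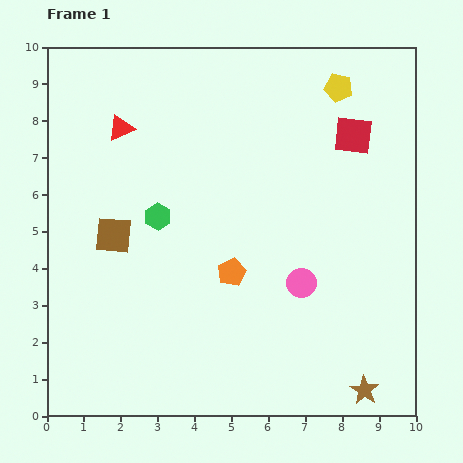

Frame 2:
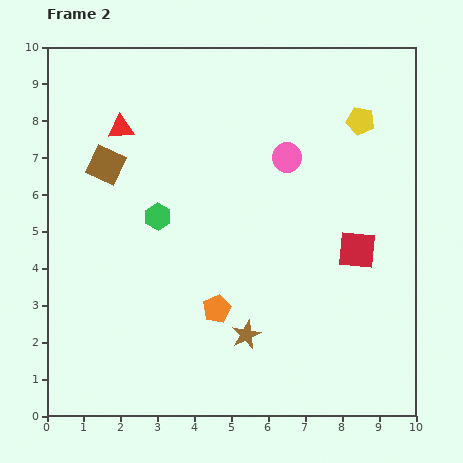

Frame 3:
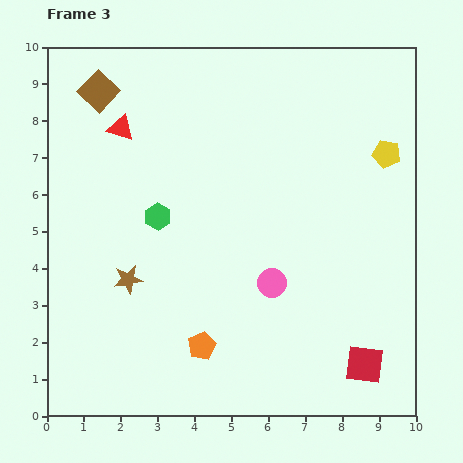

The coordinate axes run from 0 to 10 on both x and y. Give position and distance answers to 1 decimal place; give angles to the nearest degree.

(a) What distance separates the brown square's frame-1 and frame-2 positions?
1.9

The brown square moved from (1.8, 4.9) to (1.6, 6.8), a distance of √(0.2² + 1.9²) ≈ 1.9.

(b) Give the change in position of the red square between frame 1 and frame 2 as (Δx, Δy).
(0.1, -3.1)

The red square was at (8.3, 7.6) in frame 1 and (8.4, 4.5) in frame 2.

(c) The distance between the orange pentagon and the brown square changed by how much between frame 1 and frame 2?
+1.5

Distance in frame 1: 3.4. Distance in frame 2: 4.9.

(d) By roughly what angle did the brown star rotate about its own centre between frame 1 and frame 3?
31° clockwise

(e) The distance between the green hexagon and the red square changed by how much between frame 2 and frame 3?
+1.4

Distance in frame 2: 5.5. Distance in frame 3: 6.9.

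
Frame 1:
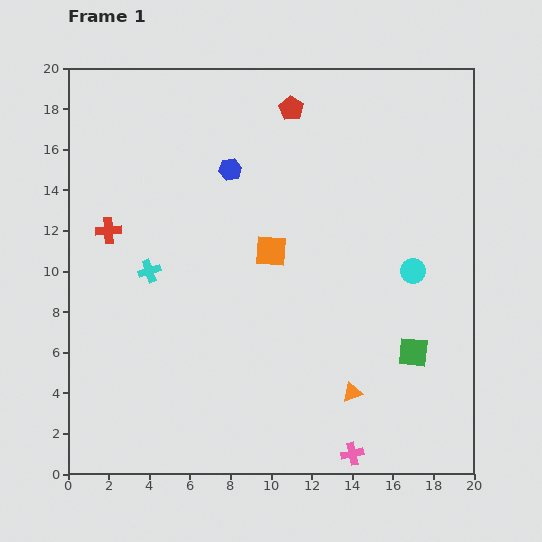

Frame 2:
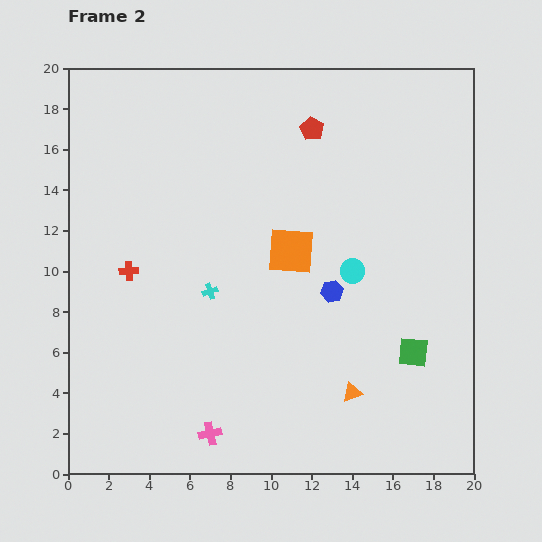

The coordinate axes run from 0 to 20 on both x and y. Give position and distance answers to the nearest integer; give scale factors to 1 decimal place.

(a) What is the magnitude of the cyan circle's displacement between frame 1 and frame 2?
3

The cyan circle moved from (17, 10) to (14, 10), a distance of √(3² + 0²) ≈ 3.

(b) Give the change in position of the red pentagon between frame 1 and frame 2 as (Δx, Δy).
(1, -1)

The red pentagon was at (11, 18) in frame 1 and (12, 17) in frame 2.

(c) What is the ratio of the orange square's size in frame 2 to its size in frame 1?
1.5×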